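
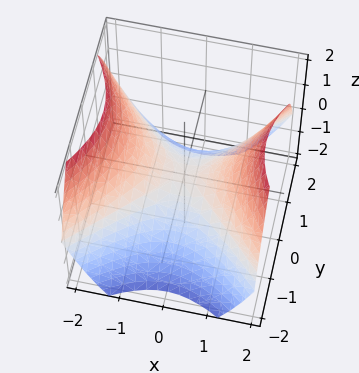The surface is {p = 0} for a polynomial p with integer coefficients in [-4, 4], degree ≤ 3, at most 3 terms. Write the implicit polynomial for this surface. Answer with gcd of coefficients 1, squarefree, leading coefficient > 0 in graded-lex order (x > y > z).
(a) deg p = 2. A hyperbolic paraboloid; a quadric.
(b) Symmetries: it's symmetric under x → −x, forcing even powers of x; it's symmetric under y → −y, forcing even powers of y.
(c) From the axis intercepts and sections: it crosses the y-axis at the gridline y = 0; it meets the z-axis at z = 0 (among the integer gridlines); it meets the x-axis at x = 0 (among the integer gridlines).
(d) Matching integer coefficients to the picture gives p.

2*x^2 - 2*y^2 - 3*z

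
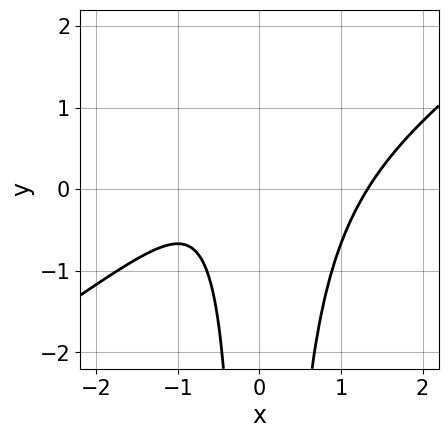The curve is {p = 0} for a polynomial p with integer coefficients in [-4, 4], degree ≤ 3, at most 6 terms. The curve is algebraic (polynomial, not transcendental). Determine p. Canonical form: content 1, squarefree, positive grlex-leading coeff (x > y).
(a) The degree is 3 — no degree-2 curve has this shape.
(b) From the axis intercepts and sections: the curve avoids every integer y-axis point in the box.
(c) The integer polynomial consistent with all of this is the stated p.

2*x^3 - 3*x^2*y - 2*x - 2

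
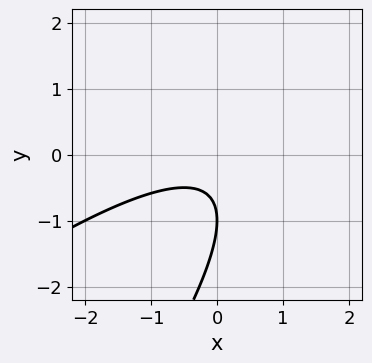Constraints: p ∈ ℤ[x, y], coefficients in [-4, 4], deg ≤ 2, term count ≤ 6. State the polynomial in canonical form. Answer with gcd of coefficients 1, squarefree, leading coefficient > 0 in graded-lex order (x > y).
x^2 - 2*x*y + y^2 + 2*y + 1

First, deg p = 2.
Then, observable constraints: no x-intercept at any integer in the box; one y-axis crossing is at y = -1.
Finally, solving for integer coefficients yields p as stated.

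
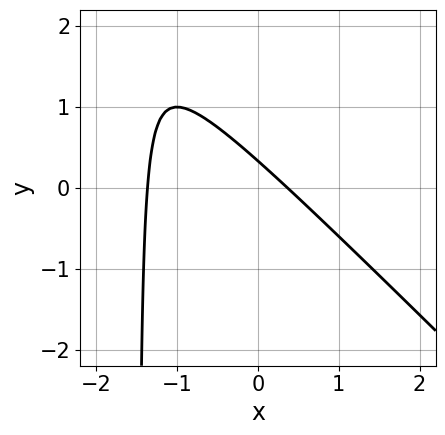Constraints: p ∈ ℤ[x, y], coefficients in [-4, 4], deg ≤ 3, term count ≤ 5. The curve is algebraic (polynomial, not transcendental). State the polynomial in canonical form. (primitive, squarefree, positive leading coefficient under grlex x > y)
2*x^2 + 2*x*y + 2*x + 3*y - 1

The degree is 2 — the shape is more complex than any degree-1 curve.
Matching integer coefficients to the picture gives p.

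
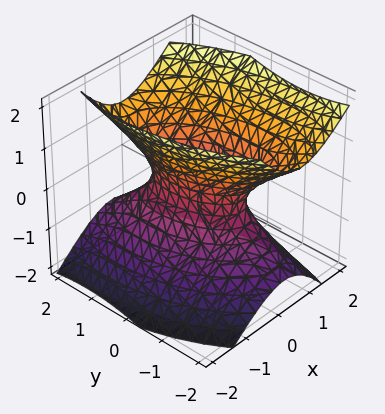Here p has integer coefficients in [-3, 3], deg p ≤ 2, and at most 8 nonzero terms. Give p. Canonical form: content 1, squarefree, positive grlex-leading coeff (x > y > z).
deg p = 2.
Reading off the gridlines: among the integer gridlines, it crosses the y-axis at y ∈ {-1, 1}; the surface avoids every integer z-axis point in the box.
Fitting integer coefficients to these (and the overall shape) gives p.

3*x^2 + x*y - x*z + y^2 - 2*z^2 - 1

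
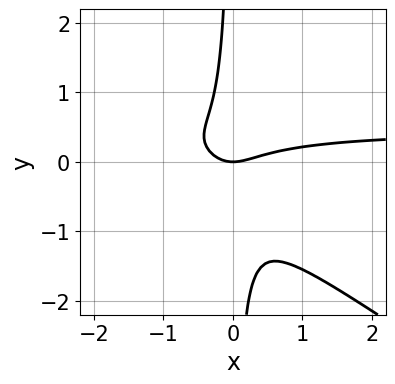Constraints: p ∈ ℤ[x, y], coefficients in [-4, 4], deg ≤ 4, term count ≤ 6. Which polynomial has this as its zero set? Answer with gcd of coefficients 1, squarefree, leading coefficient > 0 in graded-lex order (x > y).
2*x^2*y + 3*x*y^2 - x^2 + x*y + y

(a) The degree is 3 — no degree-2 curve has this shape.
(b) From the visible intercepts: it meets the y-axis at y = 0 (among the integer gridlines); one x-axis crossing is at x = 0.
(c) Fitting integer coefficients to these (and the overall shape) gives p.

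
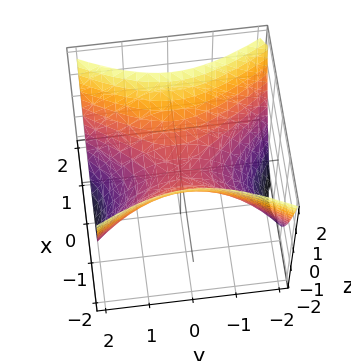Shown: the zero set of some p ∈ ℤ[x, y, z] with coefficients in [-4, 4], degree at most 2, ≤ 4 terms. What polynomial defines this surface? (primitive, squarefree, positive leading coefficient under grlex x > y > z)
1. The degree is 2 — a hyperbolic paraboloid; a quadric.
2. Symmetries: it's symmetric under y → −y, forcing even powers of y; the x ↦ −x reflection is a symmetry, so x appears only in even powers.
3. Observable constraints: it meets the y-axis at y = 0 (among the integer gridlines); it crosses the x-axis at the gridline x = 0; it crosses the z-axis at the gridline z = 0.
4. Together with the visible shape, these determine p as stated.

2*x^2 - y^2 - 2*z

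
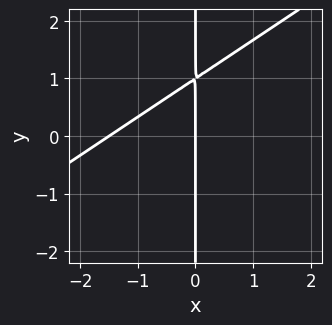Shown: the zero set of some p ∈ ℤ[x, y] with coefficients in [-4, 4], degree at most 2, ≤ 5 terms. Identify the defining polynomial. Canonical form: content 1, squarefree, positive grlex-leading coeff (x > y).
(a) Degree: no degree-1 curve has this shape, so deg p = 2.
(b) Against the integer gridlines: every point of the y-axis in the box is on the curve; it crosses the x-axis at the gridline x = 0.
(c) The integer polynomial consistent with all of this is the stated p.

2*x^2 - 3*x*y + 3*x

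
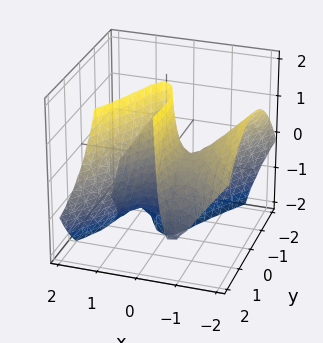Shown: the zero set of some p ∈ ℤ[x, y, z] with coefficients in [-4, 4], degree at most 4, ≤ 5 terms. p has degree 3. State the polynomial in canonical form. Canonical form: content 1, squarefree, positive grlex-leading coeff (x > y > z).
3*x^3 + 3*x^2*z - 2*x*y^2 + 2*x^2 - 2*y

The degree is 3 — no degree-2 surface has this shape.
Reading off the gridlines: it crosses the x-axis at the gridline x = 0; it meets the y-axis at y = 0 (among the integer gridlines); every point of the z-axis in the box is on the surface.
The integer polynomial consistent with all of this is the stated p.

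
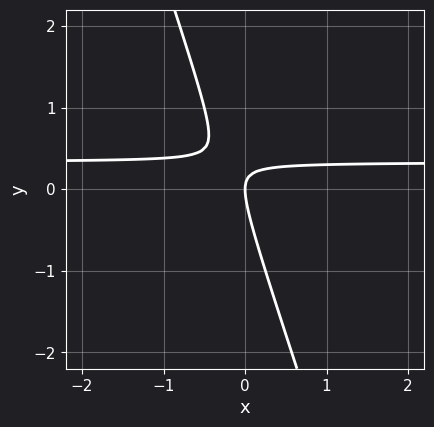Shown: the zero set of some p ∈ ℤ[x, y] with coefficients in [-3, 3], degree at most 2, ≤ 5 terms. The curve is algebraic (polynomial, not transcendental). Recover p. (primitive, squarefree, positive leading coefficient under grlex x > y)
Degree: no degree-1 curve has this shape, so deg p = 2.
From the visible intercepts: it meets the x-axis at x = 0 (among the integer gridlines); one y-axis crossing is at y = 0.
Matching integer coefficients to the picture gives p.

3*x*y + y^2 - x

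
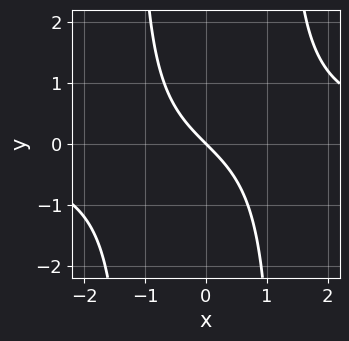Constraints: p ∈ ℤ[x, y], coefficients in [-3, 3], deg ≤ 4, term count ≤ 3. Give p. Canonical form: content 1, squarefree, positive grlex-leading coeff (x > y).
First, degree: no degree-2 curve has this shape, so deg p = 3.
Then, reading off the gridlines: it meets the x-axis at x = 0 (among the integer gridlines); it meets the y-axis at y = 0 (among the integer gridlines).
Finally, solving for integer coefficients yields p as stated.

2*x^2*y - 3*x - 3*y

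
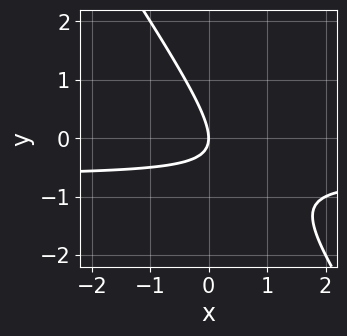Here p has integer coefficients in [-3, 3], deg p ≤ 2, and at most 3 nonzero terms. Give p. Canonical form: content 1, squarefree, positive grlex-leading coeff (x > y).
Degree: the shape is more complex than any degree-1 curve, so deg p = 2.
Reading off the gridlines: it meets the y-axis at y = 0 (among the integer gridlines); it crosses the x-axis at the gridline x = 0.
Putting this together gives p.

3*x*y + 2*y^2 + 2*x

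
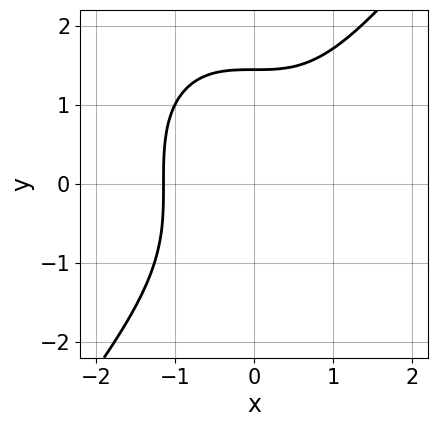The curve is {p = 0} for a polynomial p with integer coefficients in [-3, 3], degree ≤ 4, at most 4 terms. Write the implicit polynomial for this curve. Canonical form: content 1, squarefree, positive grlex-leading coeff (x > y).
The degree is 3 — no degree-2 curve has this shape.
Solving for integer coefficients yields p as stated.

2*x^3 - y^3 + 3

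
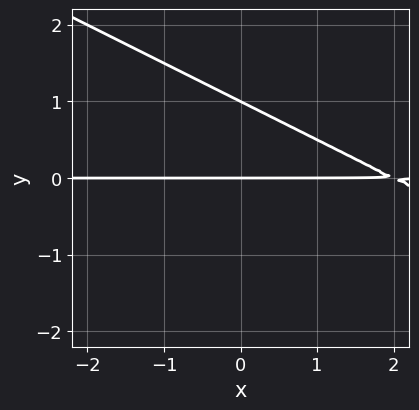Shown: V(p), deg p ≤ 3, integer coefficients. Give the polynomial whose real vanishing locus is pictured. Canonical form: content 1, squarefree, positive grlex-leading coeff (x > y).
x*y + 2*y^2 - 2*y

The degree is 2 — the shape is more complex than any degree-1 curve.
Checking where it meets the axes: the y-axis gridline crossings are at y ∈ {0, 1}; every point of the x-axis in the box is on the curve.
Matching integer coefficients to the picture gives p.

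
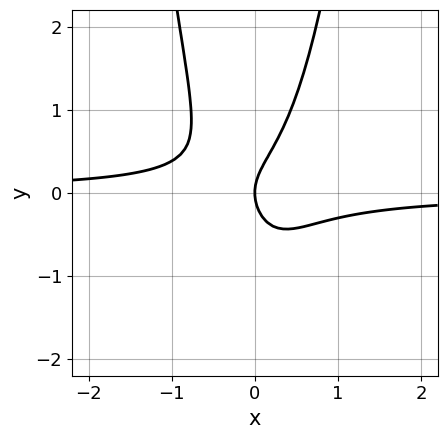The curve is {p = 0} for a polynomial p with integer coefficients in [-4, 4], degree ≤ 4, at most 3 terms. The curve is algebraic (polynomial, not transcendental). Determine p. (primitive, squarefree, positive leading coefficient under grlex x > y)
The degree is 3 — the shape is more complex than any degree-2 curve.
From the visible intercepts: it meets the y-axis at y = 0 (among the integer gridlines); it crosses the x-axis at the gridline x = 0.
Fitting integer coefficients to these (and the overall shape) gives p.

3*x^2*y - y^2 + x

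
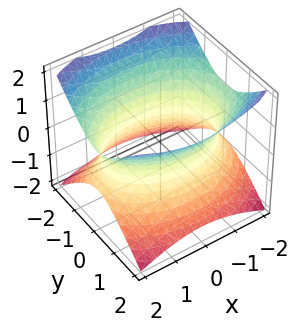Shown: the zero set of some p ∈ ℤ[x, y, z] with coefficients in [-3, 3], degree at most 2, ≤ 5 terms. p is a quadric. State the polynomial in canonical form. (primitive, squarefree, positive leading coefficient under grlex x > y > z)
x^2 + 2*y^2 - 2*z^2 - 3

(a) The degree is 2 — one connected sheet with a waist; a quadric.
(b) Symmetries: the x ↦ −x reflection is a symmetry, so x appears only in even powers; mirror symmetry y ↦ −y ⇒ only even powers of y; it's symmetric under z → −z, forcing even powers of z.
(c) Against the integer gridlines: the surface avoids every integer z-axis point in the box.
(d) The integer polynomial consistent with all of this is the stated p.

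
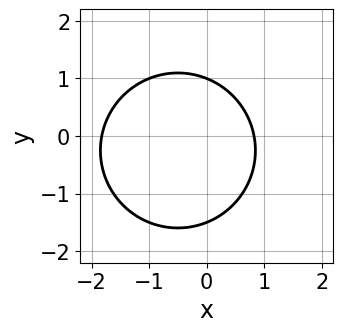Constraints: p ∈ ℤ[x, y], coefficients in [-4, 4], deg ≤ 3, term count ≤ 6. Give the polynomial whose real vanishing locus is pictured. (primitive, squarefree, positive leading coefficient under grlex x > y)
2*x^2 + 2*y^2 + 2*x + y - 3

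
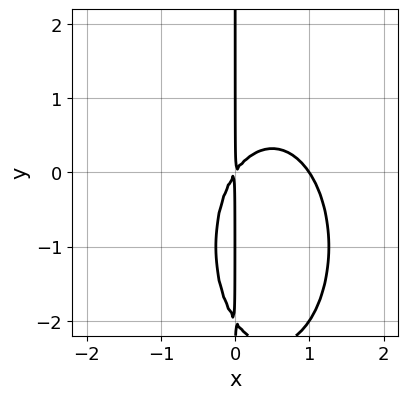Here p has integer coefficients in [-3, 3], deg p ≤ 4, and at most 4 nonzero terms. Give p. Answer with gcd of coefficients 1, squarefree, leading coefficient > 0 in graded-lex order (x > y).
3*x^3 + x*y^2 - 3*x^2 + 2*x*y

1. The degree is 3 — the shape is more complex than any degree-2 curve.
2. Observable constraints: it crosses the x-axis at the gridline x = 1; every point of the y-axis in the box is on the curve.
3. Matching integer coefficients to the picture gives p.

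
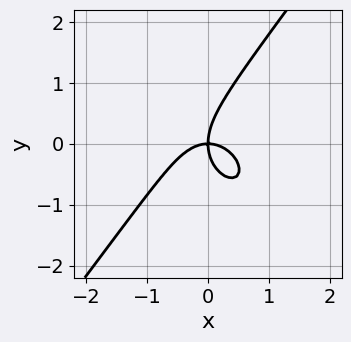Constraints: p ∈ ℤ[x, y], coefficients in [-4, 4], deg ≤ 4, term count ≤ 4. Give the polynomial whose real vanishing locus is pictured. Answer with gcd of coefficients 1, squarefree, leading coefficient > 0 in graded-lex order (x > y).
First, the degree is 3 — no degree-2 curve has this shape.
Next, against the integer gridlines: it crosses the x-axis at the gridline x = 0; it crosses the y-axis at the gridline y = 0.
Finally, assembling these constraints gives the stated polynomial.

3*x^3 + x*y^2 - 2*y^3 + 3*x*y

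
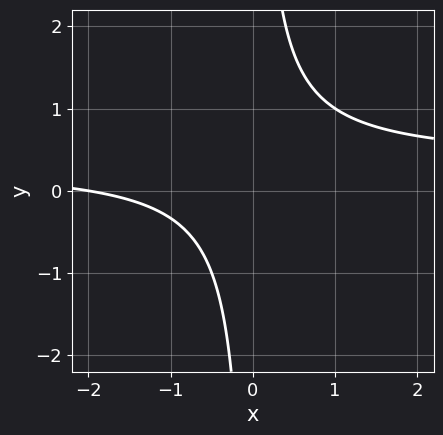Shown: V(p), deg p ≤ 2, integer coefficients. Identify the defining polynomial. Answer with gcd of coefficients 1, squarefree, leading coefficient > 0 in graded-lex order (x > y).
1. The degree is 2 — the shape is more complex than any degree-1 curve.
2. Observable constraints: the curve avoids every integer y-axis point in the box; it meets the x-axis at x = -2 (among the integer gridlines).
3. Together with the visible shape, these determine p as stated.

3*x*y - x - 2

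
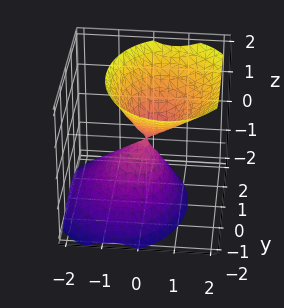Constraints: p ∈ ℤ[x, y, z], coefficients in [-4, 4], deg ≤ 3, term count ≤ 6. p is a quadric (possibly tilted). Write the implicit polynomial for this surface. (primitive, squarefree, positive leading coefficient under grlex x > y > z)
(a) There are 2 components. They look like related sheets of one shape, so recover p as a whole.
(b) deg p = 2. No degree-1 surface has this shape.
(c) Against the integer gridlines: it meets the x-axis at x = 0 (among the integer gridlines); it crosses the y-axis at the gridline y = 0.
(d) Matching integer coefficients to the picture gives p.

3*x^2 - 2*x*z + 2*y^2 - 2*z^2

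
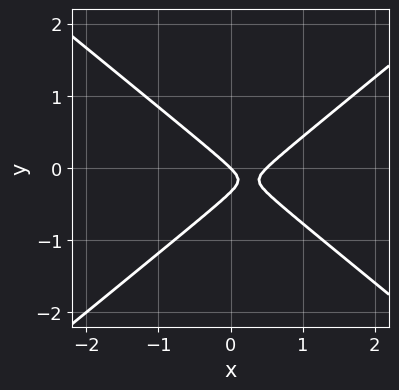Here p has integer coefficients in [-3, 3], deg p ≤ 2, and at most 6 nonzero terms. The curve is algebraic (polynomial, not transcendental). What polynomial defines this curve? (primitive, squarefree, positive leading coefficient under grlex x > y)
2*x^2 - 3*y^2 - x - y

First, deg p = 2.
Next, checking where it meets the axes: it meets the x-axis at x = 0 (among the integer gridlines); it crosses the y-axis at the gridline y = 0.
Finally, together with the visible shape, these determine p as stated.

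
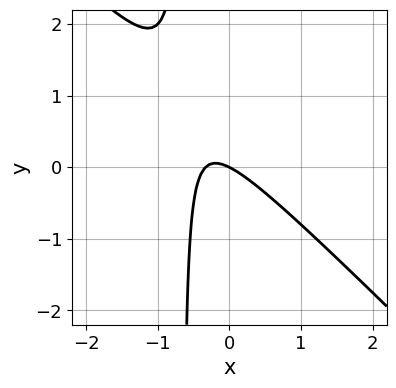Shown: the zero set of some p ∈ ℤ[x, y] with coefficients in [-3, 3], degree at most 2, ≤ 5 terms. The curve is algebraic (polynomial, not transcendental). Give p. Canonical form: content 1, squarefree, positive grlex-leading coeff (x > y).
3*x^2 + 3*x*y + x + 2*y

deg p = 2.
From the axis intercepts and sections: it meets the x-axis at x = 0 (among the integer gridlines); it crosses the y-axis at the gridline y = 0.
Solving for integer coefficients yields p as stated.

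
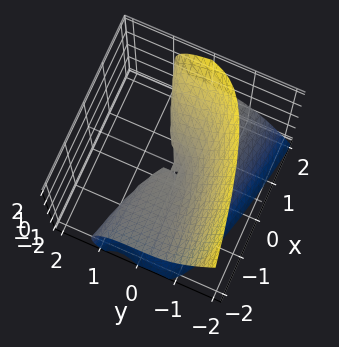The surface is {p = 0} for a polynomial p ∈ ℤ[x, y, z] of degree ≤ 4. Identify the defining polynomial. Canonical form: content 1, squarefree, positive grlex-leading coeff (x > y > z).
1. Degree: a generic line meets the surface in up to 3 points, so deg p = 3.
2. From the visible intercepts: it crosses the y-axis at the gridline y = 0; one z-axis crossing is at z = 0.
3. Assembling these constraints gives the stated polynomial. Check: (-1, 0, 0) on the x-axis lies on the surface, and p(-1, 0, 0) = 0. ✓

3*y^3 - 3*x*z + y*z + 3*z^2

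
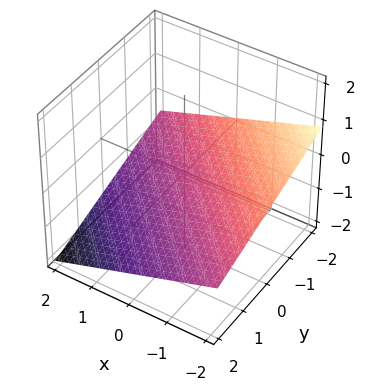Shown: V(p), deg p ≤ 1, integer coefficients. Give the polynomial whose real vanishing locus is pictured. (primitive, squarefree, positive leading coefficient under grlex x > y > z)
x + y + 3*z + 2

The degree is 1 — every cross-section is a straight line — this is a plane.
From the axis intercepts and sections: one x-axis crossing is at x = -2; one y-axis crossing is at y = -2.
Putting this together gives p.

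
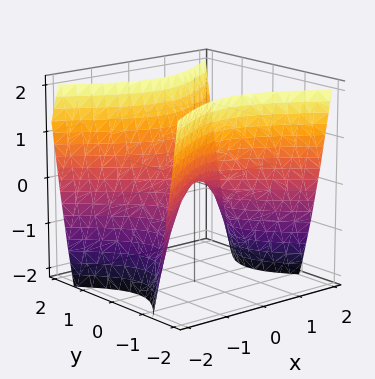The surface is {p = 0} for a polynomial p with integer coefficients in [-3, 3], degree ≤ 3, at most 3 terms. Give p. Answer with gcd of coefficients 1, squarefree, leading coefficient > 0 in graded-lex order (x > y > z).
1. Degree: a hyperbolic paraboloid; a quadric, so deg p = 2.
2. Symmetries: it's symmetric under x → −x, forcing even powers of x; mirror symmetry y ↦ −y ⇒ only even powers of y.
3. From the visible intercepts: it meets the x-axis at x = 0 (among the integer gridlines); one z-axis crossing is at z = 0; one y-axis crossing is at y = 0.
4. Together with the visible shape, these determine p as stated.

2*x^2 - 3*y^2 + 2*z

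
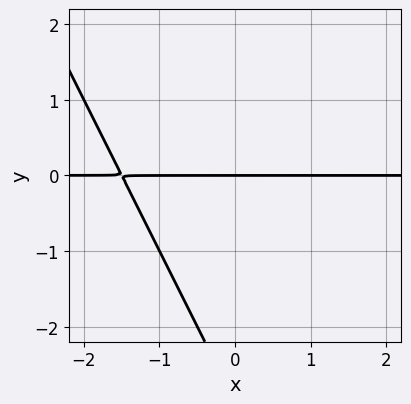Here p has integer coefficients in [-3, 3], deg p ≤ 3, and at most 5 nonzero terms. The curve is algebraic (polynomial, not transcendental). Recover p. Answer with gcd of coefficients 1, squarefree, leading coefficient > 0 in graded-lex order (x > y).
First, the degree is 2 — the shape is more complex than any degree-1 curve.
Then, reading off the gridlines: it meets the y-axis at y = 0 (among the integer gridlines); every point of the x-axis in the box is on the curve.
Finally, matching integer coefficients to the picture gives p.

2*x*y + y^2 + 3*y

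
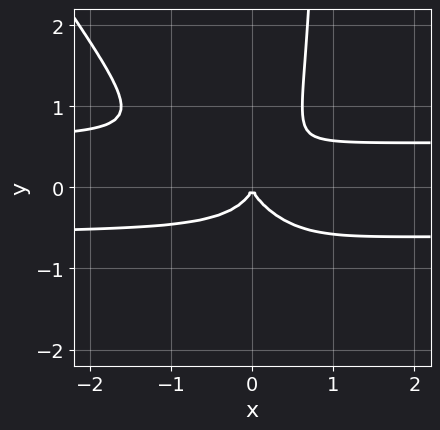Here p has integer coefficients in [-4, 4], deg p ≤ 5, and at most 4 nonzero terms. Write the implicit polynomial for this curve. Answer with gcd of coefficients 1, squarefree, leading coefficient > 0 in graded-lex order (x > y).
3*x^2*y^2 + 2*x*y^3 - 2*y^3 - x^2

(a) Degree: no degree-3 curve has this shape, so deg p = 4.
(b) Against the integer gridlines: one y-axis crossing is at y = 0; it crosses the x-axis at the gridline x = 0.
(c) Fitting integer coefficients to these (and the overall shape) gives p.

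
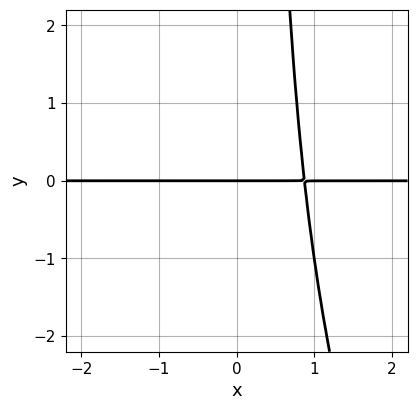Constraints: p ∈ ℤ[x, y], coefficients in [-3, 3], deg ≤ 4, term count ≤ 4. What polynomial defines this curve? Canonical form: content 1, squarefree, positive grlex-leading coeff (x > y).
3*x^3*y + x^2*y^2 - 2*y

(a) deg p = 4.
(b) Checking where it meets the axes: every point of the x-axis in the box is on the curve; it meets the y-axis at y = 0 (among the integer gridlines).
(c) These observations pin down the coefficients.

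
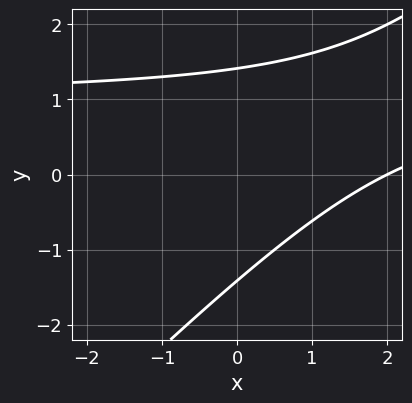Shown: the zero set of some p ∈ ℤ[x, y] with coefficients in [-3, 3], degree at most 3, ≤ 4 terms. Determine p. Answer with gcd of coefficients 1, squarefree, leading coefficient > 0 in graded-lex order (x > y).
x*y - y^2 - x + 2

(a) deg p = 2.
(b) Checking where it meets the axes: it crosses the x-axis at the gridline x = 2.
(c) The integer polynomial consistent with all of this is the stated p.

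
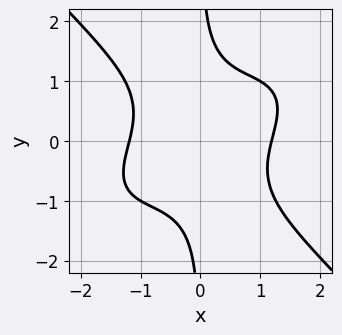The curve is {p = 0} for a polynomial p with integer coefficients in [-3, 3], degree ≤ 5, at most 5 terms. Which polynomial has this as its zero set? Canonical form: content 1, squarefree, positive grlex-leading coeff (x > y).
x^4 - x^3*y + 2*x*y^3 - 2

The degree is 4 — no degree-3 curve has this shape.
From the visible intercepts: no y-intercept at any integer in the box.
Together with the visible shape, these determine p as stated.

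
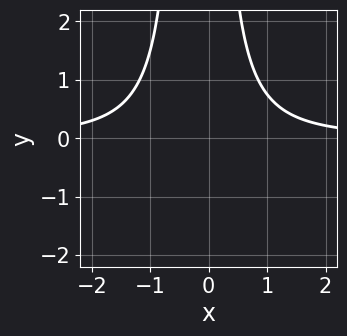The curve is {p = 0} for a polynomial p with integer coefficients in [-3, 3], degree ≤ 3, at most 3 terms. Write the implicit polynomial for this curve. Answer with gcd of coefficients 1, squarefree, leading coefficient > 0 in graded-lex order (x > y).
(a) The degree is 3 — a generic line meets the curve in up to 3 points.
(b) From the visible intercepts: the curve avoids every integer x-axis point in the box; it misses every integer gridline on the y-axis.
(c) The integer polynomial consistent with all of this is the stated p.

3*x^2*y + x*y - 3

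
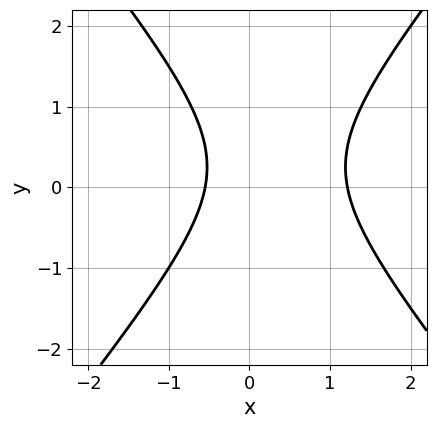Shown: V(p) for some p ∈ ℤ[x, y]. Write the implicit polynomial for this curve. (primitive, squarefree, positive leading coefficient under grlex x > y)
3*x^2 - 2*y^2 - 2*x + y - 2

(a) Degree: a generic line meets the curve in up to 2 points, so deg p = 2.
(b) From the axis intercepts and sections: the curve avoids every integer y-axis point in the box.
(c) Together with the visible shape, these determine p as stated.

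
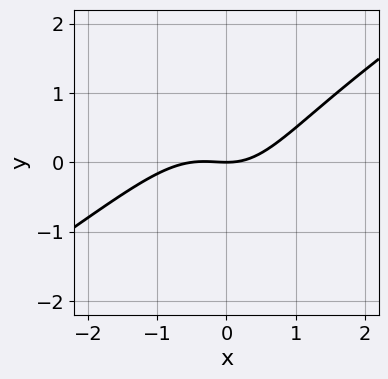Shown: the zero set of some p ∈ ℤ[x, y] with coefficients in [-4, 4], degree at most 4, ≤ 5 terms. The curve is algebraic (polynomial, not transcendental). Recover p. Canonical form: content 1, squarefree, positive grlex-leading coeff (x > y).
2*x^3 - 3*x^2*y + x^2 - 3*y

(a) Degree: no degree-2 curve has this shape, so deg p = 3.
(b) Reading off the gridlines: it crosses the x-axis at the gridline x = 0; it crosses the y-axis at the gridline y = 0.
(c) Putting this together gives p.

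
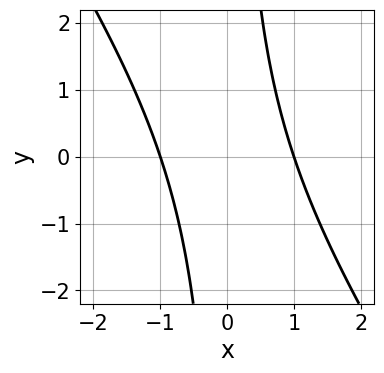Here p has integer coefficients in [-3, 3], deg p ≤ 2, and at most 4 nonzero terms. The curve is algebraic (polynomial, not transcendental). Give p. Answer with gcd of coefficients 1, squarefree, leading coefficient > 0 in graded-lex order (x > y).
The degree is 2 — the shape is more complex than any degree-1 curve.
Reading off the gridlines: no y-intercept at any integer in the box; among the integer gridlines, it crosses the x-axis at x ∈ {-1, 1}.
Solving for integer coefficients yields p as stated.

3*x^2 + 2*x*y - 3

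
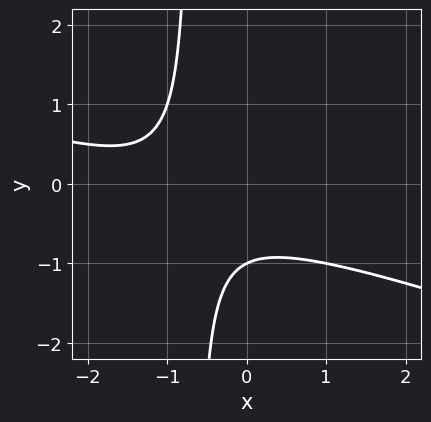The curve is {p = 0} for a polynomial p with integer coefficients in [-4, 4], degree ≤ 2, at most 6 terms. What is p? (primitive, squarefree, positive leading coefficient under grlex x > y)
x^2 + 3*x*y + 2*x + 2*y + 2

(a) The degree is 2 — no degree-1 curve has this shape.
(b) From the axis intercepts and sections: one y-axis crossing is at y = -1; no x-intercept at any integer in the box.
(c) These observations pin down the coefficients.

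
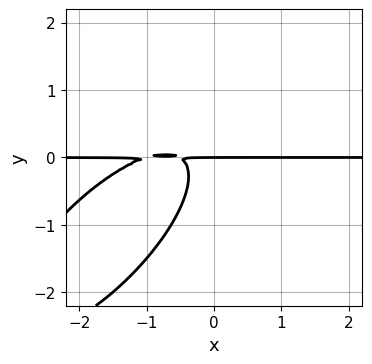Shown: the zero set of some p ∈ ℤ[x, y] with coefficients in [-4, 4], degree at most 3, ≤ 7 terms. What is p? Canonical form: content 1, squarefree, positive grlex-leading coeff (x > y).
2*x^2*y - 3*x*y^2 + 2*y^3 + 3*x*y + y

First, the degree is 3 — no degree-2 curve has this shape.
Next, reading off the gridlines: it crosses the y-axis at the gridline y = 0; every point of the x-axis in the box is on the curve.
Finally, fitting integer coefficients to these (and the overall shape) gives p.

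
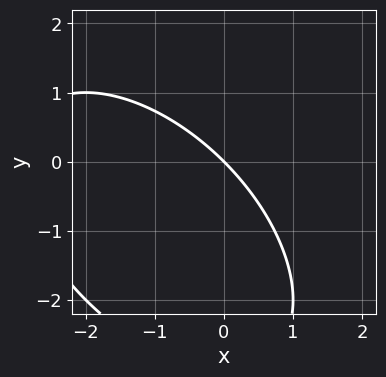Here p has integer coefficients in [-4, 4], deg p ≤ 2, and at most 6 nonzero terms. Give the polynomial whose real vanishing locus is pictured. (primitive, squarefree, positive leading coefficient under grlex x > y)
x^2 + x*y + y^2 + 3*x + 3*y

1. The degree is 2 — no degree-1 curve has this shape.
2. Reading off the gridlines: one x-axis crossing is at x = 0; it meets the y-axis at y = 0 (among the integer gridlines).
3. Fitting integer coefficients to these (and the overall shape) gives p.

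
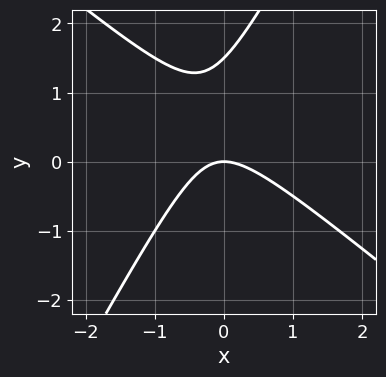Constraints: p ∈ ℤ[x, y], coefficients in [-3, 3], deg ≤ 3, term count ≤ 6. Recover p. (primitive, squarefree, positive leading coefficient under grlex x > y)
3*x^2 + 2*x*y - 2*y^2 + 3*y

(a) The degree is 2 — a generic line meets the curve in up to 2 points.
(b) Against the integer gridlines: one y-axis crossing is at y = 0; it crosses the x-axis at the gridline x = 0.
(c) Putting this together gives p.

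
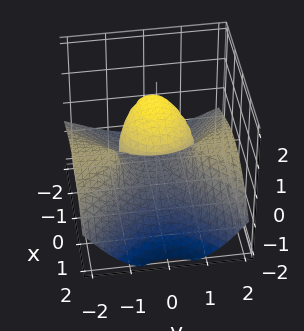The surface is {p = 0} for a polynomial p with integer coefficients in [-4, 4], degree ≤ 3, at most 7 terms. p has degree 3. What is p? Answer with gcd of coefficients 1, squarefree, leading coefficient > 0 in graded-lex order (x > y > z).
1. I count 2 distinct pieces.
2. Degree: no degree-2 surface has this shape, so deg p = 3.
3. Observable constraints: every point of the y-axis in the box is on the surface; among the integer gridlines, it crosses the z-axis at z ∈ {-1, 0, 1}.
4. Putting this together gives p.

2*x*z^2 + 3*y^2*z + 3*z^3 + 2*x^2 - 3*z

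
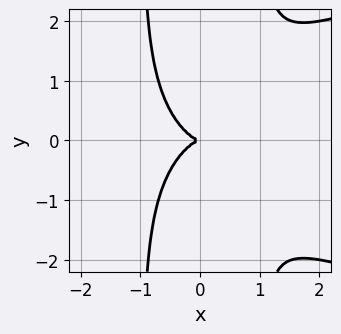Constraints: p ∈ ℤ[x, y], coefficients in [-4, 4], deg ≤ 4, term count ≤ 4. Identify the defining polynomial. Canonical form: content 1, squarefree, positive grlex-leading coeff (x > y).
Degree: no degree-3 curve has this shape, so deg p = 4.
Symmetries: mirror symmetry y ↦ −y ⇒ only even powers of y.
From the visible intercepts: one x-axis crossing is at x = 0; it crosses the y-axis at the gridline y = 0.
Fitting integer coefficients to these (and the overall shape) gives p.

2*x^2*y^2 - 3*x^3 - 2*y^2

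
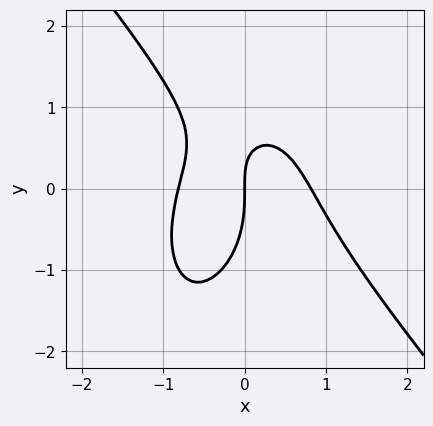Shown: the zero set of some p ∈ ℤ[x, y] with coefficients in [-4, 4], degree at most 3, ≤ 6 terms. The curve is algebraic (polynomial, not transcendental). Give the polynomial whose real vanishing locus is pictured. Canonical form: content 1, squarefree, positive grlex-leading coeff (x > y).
3*x^3 + x^2*y + y^3 + 2*x*y - 2*x

Degree: the shape is more complex than any degree-2 curve, so deg p = 3.
Observable constraints: one x-axis crossing is at x = 0; it crosses the y-axis at the gridline y = 0.
Together with the visible shape, these determine p as stated.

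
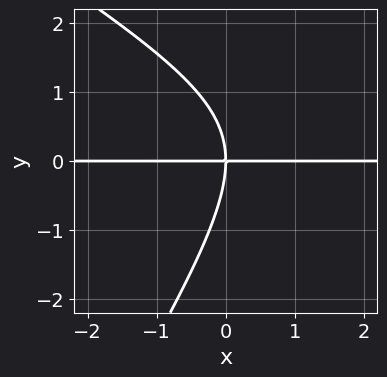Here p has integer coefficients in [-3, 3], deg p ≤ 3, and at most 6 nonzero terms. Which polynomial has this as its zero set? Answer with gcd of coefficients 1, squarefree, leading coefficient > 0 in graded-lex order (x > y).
First, degree: the shape is more complex than any degree-2 curve, so deg p = 3.
Next, observable constraints: every point of the x-axis in the box is on the curve; one y-axis crossing is at y = 0.
Finally, assembling these constraints gives the stated polynomial.

x^2*y + x*y^2 - y^3 - 3*x*y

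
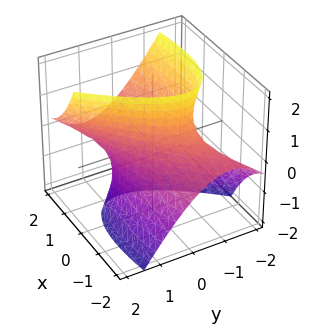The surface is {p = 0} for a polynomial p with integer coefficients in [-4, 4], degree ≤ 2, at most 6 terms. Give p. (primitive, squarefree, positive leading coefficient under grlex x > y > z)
x^2 - 3*x*y - 3*x*z + 3*y^2 - z^2 - 2

First, the degree is 2 — no degree-1 surface has this shape.
Next, from the axis intercepts and sections: no z-intercept at any integer in the box.
Finally, matching integer coefficients to the picture gives p.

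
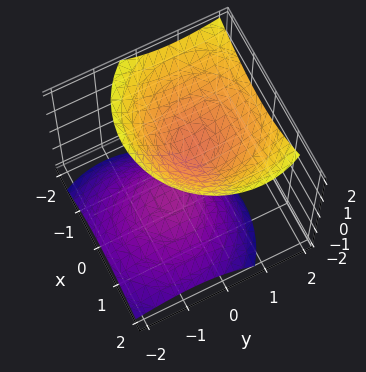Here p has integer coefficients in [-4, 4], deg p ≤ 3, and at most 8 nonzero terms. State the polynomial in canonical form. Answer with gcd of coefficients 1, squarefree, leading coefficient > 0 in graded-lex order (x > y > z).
2*x^2 + x*z + 2*y^2 - 2*y*z - 2*z^2 + 1

I count 2 distinct pieces. Treating them together as one polynomial.
Degree: no degree-1 surface has this shape, so deg p = 2.
From the visible intercepts: it misses every integer gridline on the y-axis; no x-intercept at any integer in the box.
These observations pin down the coefficients.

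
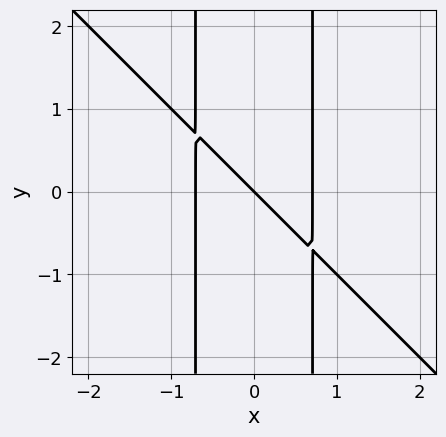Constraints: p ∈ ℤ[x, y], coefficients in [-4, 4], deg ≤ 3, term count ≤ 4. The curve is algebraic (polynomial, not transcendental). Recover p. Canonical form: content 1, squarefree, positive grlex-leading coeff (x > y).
2*x^3 + 2*x^2*y - x - y

(a) The degree is 3 — no degree-2 curve has this shape.
(b) Against the integer gridlines: it meets the y-axis at y = 0 (among the integer gridlines); it meets the x-axis at x = 0 (among the integer gridlines).
(c) Matching integer coefficients to the picture gives p.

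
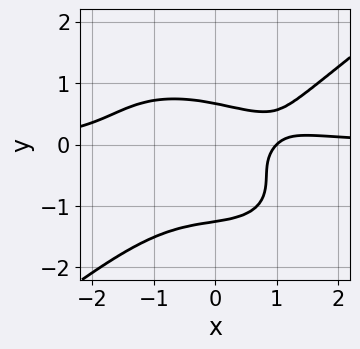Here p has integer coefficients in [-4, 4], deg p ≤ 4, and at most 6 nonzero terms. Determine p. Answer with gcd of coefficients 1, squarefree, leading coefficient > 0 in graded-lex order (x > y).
x^3*y - 2*y^4 - 2*y^3 - x + 1

First, deg p = 4.
Then, from the axis intercepts and sections: it crosses the x-axis at the gridline x = 1.
Finally, matching integer coefficients to the picture gives p.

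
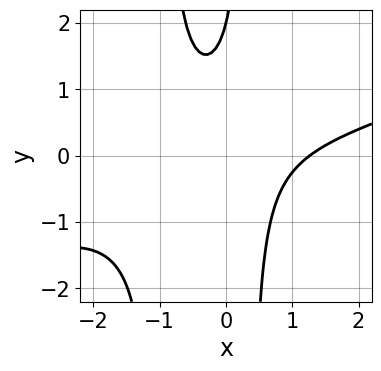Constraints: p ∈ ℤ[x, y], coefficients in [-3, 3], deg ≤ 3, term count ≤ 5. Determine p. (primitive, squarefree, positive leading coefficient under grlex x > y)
First, deg p = 3.
Next, checking where it meets the axes: it crosses the y-axis at the gridline y = 2.
Finally, assembling these constraints gives the stated polynomial.

x^3 - 3*x^2*y - 2*x*y + y - 2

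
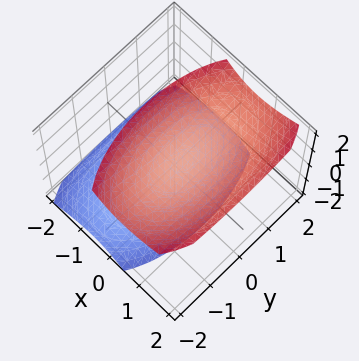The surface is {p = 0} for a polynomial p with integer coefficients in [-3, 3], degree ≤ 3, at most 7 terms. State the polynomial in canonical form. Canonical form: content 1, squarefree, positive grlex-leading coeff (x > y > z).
3*x^2 - 2*x*z + y^2 - 2*z^2 + 2

(a) I count 2 distinct pieces. Treating them together as one polynomial.
(b) deg p = 2. No degree-1 surface has this shape.
(c) Observable constraints: among the integer gridlines, it crosses the z-axis at z ∈ {-1, 1}; no y-intercept at any integer in the box; the surface avoids every integer x-axis point in the box.
(d) Together with the visible shape, these determine p as stated.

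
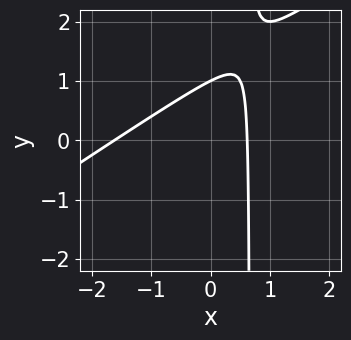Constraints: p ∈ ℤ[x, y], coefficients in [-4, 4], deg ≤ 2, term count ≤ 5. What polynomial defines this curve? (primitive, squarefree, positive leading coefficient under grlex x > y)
First, degree: no degree-1 curve has this shape, so deg p = 2.
Next, against the integer gridlines: it meets the y-axis at y = 1 (among the integer gridlines).
Finally, the integer polynomial consistent with all of this is the stated p.

2*x^2 - 3*x*y + 2*x + 2*y - 2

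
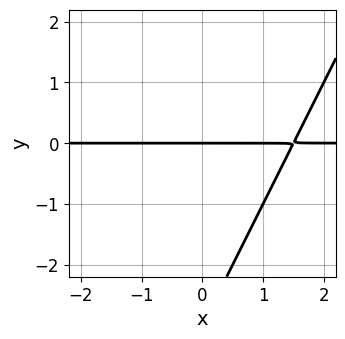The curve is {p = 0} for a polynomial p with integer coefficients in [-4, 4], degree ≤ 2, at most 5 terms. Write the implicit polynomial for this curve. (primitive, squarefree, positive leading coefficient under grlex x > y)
1. The degree is 2 — the shape is more complex than any degree-1 curve.
2. Checking where it meets the axes: every point of the x-axis in the box is on the curve; it meets the y-axis at y = 0 (among the integer gridlines).
3. Solving for integer coefficients yields p as stated.

2*x*y - y^2 - 3*y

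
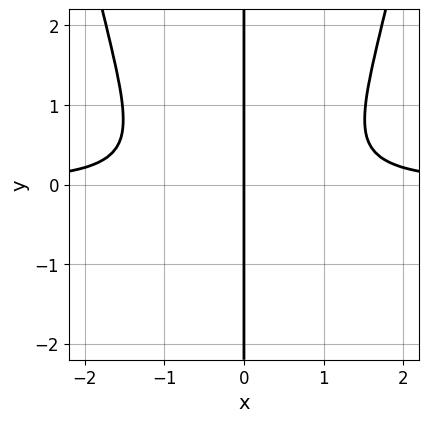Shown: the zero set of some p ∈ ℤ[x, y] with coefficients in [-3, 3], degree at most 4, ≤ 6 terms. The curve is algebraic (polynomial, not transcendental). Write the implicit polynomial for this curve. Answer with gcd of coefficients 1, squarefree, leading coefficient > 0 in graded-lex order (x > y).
3*x^3*y - 3*x*y^2 - 2*x*y - 2*x

First, the degree is 4 — the shape is more complex than any degree-3 curve.
Next, against the integer gridlines: one x-axis crossing is at x = 0; the visible y-axis segment lies entirely on the curve.
Finally, assembling these constraints gives the stated polynomial.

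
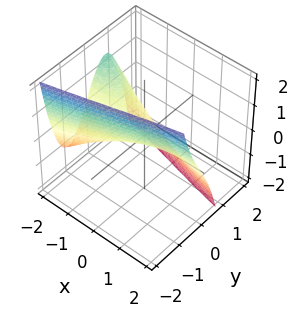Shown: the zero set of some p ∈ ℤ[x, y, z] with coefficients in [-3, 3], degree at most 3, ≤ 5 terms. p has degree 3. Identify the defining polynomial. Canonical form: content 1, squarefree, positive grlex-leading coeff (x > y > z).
y^3 + x*y + z

Degree: no degree-2 surface has this shape, so deg p = 3.
From the axis intercepts and sections: one y-axis crossing is at y = 0; the visible x-axis segment lies entirely on the surface; one z-axis crossing is at z = 0.
Solving for integer coefficients yields p as stated.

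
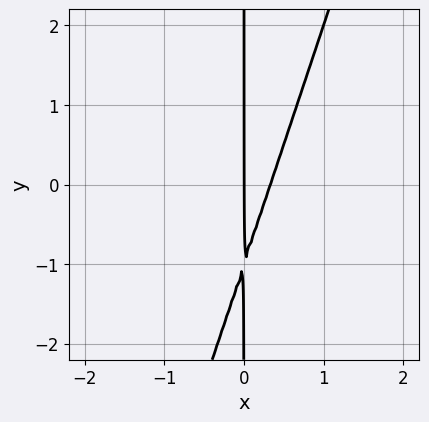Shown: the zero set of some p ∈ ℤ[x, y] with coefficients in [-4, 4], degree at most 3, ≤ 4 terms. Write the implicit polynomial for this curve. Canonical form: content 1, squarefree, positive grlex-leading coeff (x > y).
3*x^2 - x*y - x

First, deg p = 2. No degree-1 curve has this shape.
Then, checking where it meets the axes: every point of the y-axis in the box is on the curve; it crosses the x-axis at the gridline x = 0.
Finally, the integer polynomial consistent with all of this is the stated p.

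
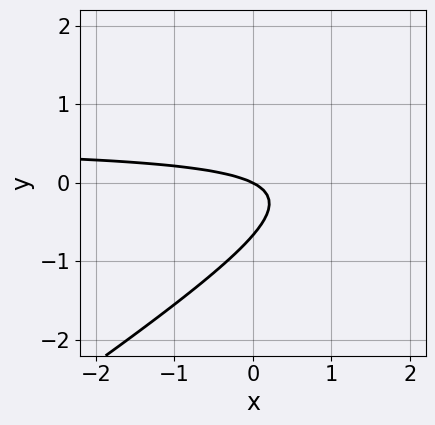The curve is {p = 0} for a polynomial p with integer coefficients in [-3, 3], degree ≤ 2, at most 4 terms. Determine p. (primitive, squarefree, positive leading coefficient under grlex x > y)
Degree: the shape is more complex than any degree-1 curve, so deg p = 2.
Observable constraints: it meets the x-axis at x = 0 (among the integer gridlines); it crosses the y-axis at the gridline y = 0.
Together with the visible shape, these determine p as stated.

2*x*y - 3*y^2 - x - 2*y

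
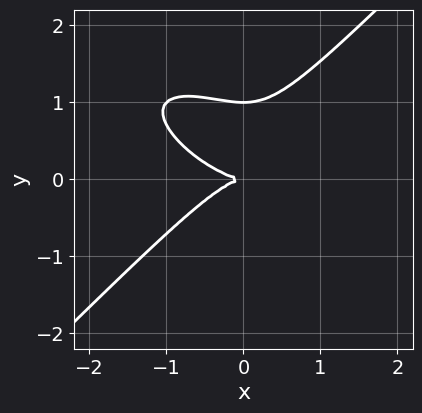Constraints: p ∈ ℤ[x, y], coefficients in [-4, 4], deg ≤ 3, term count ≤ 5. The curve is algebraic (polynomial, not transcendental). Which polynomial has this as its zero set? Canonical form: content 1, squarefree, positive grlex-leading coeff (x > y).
x^3 + x^2*y - 2*y^3 + 2*y^2

1. The degree is 3 — no degree-2 curve has this shape.
2. Reading off the gridlines: it meets the x-axis at x = 0 (among the integer gridlines); the y-axis gridline crossings are at y ∈ {0, 1}.
3. The integer polynomial consistent with all of this is the stated p.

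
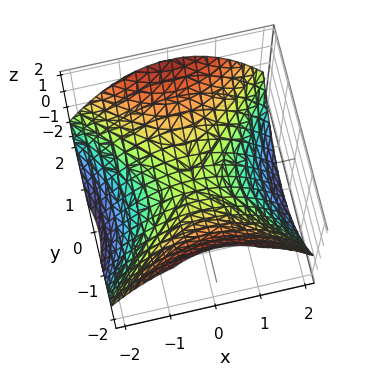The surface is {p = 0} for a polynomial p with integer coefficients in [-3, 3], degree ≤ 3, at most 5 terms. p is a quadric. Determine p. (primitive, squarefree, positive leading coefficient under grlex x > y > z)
x^2 - y^2 + 2*z

Degree: a saddle surface; a quadric, so deg p = 2.
Symmetries: the y ↦ −y reflection is a symmetry, so y appears only in even powers; it's symmetric under x → −x, forcing even powers of x.
Observable constraints: it crosses the z-axis at the gridline z = 0; it crosses the x-axis at the gridline x = 0; it meets the y-axis at y = 0 (among the integer gridlines).
Solving for integer coefficients yields p as stated.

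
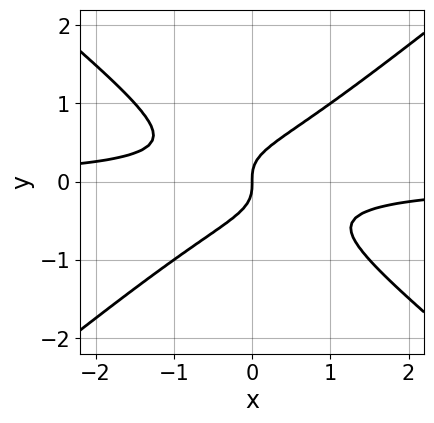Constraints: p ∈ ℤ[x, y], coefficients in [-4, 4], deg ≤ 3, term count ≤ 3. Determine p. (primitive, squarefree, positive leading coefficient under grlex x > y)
2*x^2*y - 3*y^3 + x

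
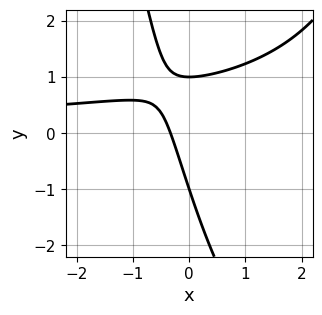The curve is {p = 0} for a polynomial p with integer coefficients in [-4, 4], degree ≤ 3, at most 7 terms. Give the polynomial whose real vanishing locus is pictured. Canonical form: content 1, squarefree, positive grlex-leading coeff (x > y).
1. The degree is 3 — the shape is more complex than any degree-2 curve.
2. Reading off the gridlines: among the integer gridlines, it crosses the y-axis at y ∈ {-1, 1}.
3. These observations pin down the coefficients.

x^2*y - 3*x*y - y^2 + 3*x + 1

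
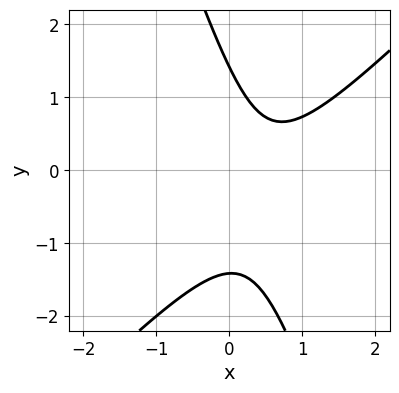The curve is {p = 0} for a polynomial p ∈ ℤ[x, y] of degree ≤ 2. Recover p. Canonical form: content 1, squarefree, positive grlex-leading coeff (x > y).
(a) Degree: a generic line meets the curve in up to 2 points, so deg p = 2.
(b) From the axis intercepts and sections: the curve avoids every integer x-axis point in the box.
(c) These observations pin down the coefficients.

3*x^2 - 2*x*y - y^2 - 3*x + 2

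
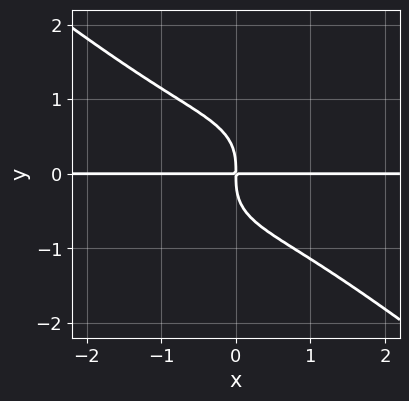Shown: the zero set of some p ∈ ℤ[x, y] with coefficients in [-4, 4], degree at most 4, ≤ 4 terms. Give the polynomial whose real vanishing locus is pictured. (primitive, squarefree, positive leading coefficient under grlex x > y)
x^3*y + 2*y^4 + 2*x*y

(a) deg p = 4. The shape is more complex than any degree-3 curve.
(b) From the axis intercepts and sections: the visible x-axis segment lies entirely on the curve.
(c) Solving for integer coefficients yields p as stated.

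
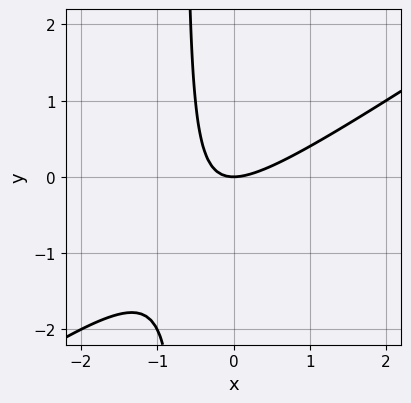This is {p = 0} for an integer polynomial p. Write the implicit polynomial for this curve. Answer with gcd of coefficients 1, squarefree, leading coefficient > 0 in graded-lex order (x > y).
2*x^2 - 3*x*y - 2*y

First, the degree is 2 — the shape is more complex than any degree-1 curve.
Next, observable constraints: it meets the y-axis at y = 0 (among the integer gridlines); one x-axis crossing is at x = 0.
Finally, assembling these constraints gives the stated polynomial.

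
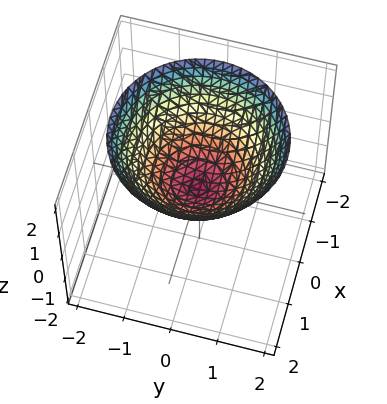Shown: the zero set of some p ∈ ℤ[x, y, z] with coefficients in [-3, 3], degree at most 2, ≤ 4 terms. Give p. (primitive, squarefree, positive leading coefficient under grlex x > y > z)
2*x^2 + 2*y^2 - 3*z

First, deg p = 2.
Then, symmetries: the surface is invariant under rotation about z: p = q(x² + y², z).
Next, from the visible intercepts: it meets the y-axis at y = 0 (among the integer gridlines); it crosses the z-axis at the gridline z = 0; a circular section at z = 1 has radius between 1 and 2.
Finally, the integer polynomial consistent with all of this is the stated p.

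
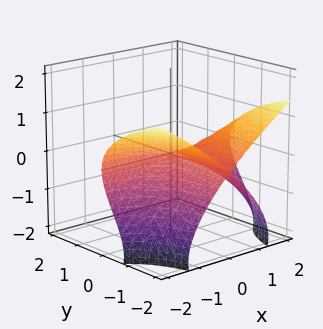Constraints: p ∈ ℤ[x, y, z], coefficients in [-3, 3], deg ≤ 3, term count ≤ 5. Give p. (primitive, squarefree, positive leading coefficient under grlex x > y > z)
x^2*y + z^3 + 3*z^2

First, there are 2 components. They look like related sheets of one shape, so recover p as a whole.
Then, degree: the shape is more complex than any degree-2 surface, so deg p = 3.
Next, reading off the gridlines: every point of the y-axis in the box is on the surface; every point of the x-axis in the box is on the surface.
Finally, putting this together gives p.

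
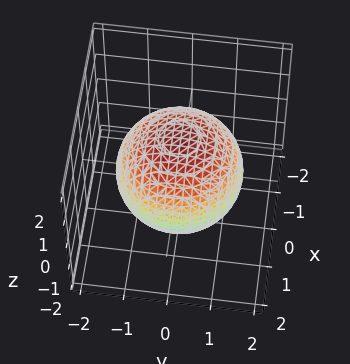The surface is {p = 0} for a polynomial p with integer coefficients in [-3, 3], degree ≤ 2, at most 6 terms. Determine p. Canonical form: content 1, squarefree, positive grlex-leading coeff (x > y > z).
(a) deg p = 2.
(b) Symmetry: the surface is invariant under rotation about z: p = q(x² + y², z); it's symmetric under z → −z, forcing even powers of z.
(c) Checking where it meets the axes: a circular section at z = 1 has radius exactly 1.
(d) Assembling these constraints gives the stated polynomial.

x^2 + y^2 + z^2 - 2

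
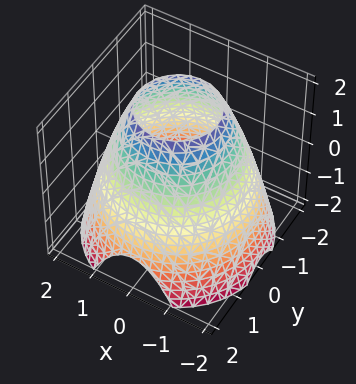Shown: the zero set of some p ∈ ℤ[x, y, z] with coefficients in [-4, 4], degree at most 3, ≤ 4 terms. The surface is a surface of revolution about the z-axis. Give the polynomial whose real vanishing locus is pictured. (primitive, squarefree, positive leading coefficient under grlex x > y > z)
x^2 + y^2 + z - 3

First, degree: no degree-1 surface has this shape, so deg p = 2.
Then, symmetries: rotational symmetry about the z-axis ⇒ p depends on x, y only through x² + y².
Next, checking where it meets the axes: no z-intercept at any integer in the box; a circular section at z = 1 has radius between 1 and 2.
Finally, solving for integer coefficients yields p as stated.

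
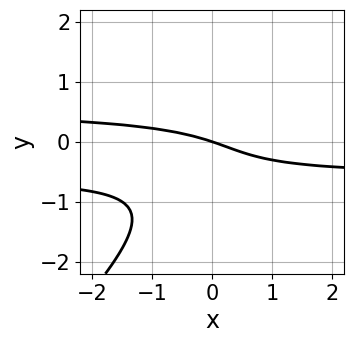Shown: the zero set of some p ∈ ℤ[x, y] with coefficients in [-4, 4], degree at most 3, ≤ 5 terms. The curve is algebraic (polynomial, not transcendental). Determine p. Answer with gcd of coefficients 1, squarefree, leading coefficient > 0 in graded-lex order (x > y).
3*x*y^2 - 3*y^3 - 3*y^2 - x - 3*y

Degree: the shape is more complex than any degree-2 curve, so deg p = 3.
From the visible intercepts: one x-axis crossing is at x = 0; it crosses the y-axis at the gridline y = 0.
Together with the visible shape, these determine p as stated.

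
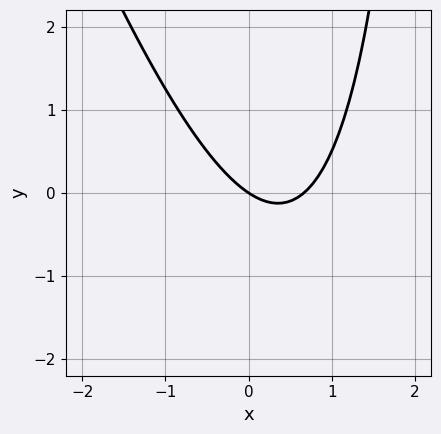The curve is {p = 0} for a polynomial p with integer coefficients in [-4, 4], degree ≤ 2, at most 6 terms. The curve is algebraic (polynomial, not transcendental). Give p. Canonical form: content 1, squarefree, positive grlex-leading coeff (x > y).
3*x^2 + x*y - 2*x - 3*y

First, the degree is 2 — a generic line meets the curve in up to 2 points.
Then, reading off the gridlines: one x-axis crossing is at x = 0; it crosses the y-axis at the gridline y = 0.
Finally, matching integer coefficients to the picture gives p.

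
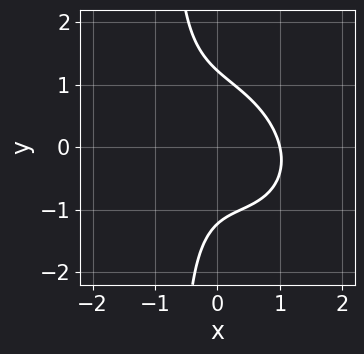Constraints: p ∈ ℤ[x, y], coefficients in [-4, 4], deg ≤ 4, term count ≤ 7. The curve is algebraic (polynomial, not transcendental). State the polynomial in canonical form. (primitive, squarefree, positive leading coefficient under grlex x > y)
3*x^3 + 2*x^2*y + 3*x*y^2 + 2*y^2 - 3

(a) deg p = 3. No degree-2 curve has this shape.
(b) From the axis intercepts and sections: it meets the x-axis at x = 1 (among the integer gridlines).
(c) Assembling these constraints gives the stated polynomial.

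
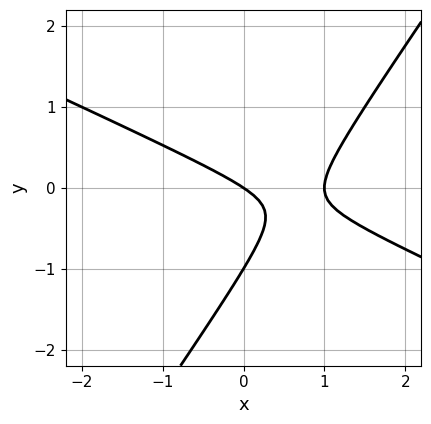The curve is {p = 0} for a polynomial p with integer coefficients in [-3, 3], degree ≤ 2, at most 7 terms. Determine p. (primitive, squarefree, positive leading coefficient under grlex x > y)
1. deg p = 2. No degree-1 curve has this shape.
2. Checking where it meets the axes: among the integer gridlines, it crosses the x-axis at x ∈ {0, 1}; among the integer gridlines, it crosses the y-axis at y ∈ {-1, 0}.
3. Solving for integer coefficients yields p as stated.

2*x^2 + 3*x*y - 3*y^2 - 2*x - 3*y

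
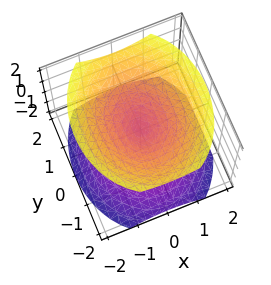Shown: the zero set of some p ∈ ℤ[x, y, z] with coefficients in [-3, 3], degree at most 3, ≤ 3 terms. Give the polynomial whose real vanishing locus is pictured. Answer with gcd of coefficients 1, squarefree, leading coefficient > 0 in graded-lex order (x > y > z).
3*x^2 + 2*y^2 - 3*z^2

First, there are 2 components.
Then, the degree is 2 — a double cone through the origin; a quadric.
Next, symmetries: it's symmetric under z → −z, forcing even powers of z; the y ↦ −y reflection is a symmetry, so y appears only in even powers; it's symmetric under x → −x, forcing even powers of x.
Then, observable constraints: it meets the y-axis at y = 0 (among the integer gridlines); it meets the x-axis at x = 0 (among the integer gridlines); it meets the z-axis at z = 0 (among the integer gridlines).
Finally, the integer polynomial consistent with all of this is the stated p.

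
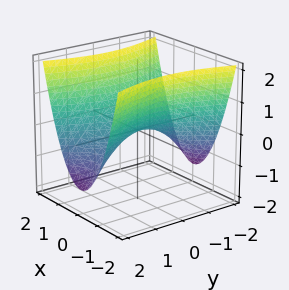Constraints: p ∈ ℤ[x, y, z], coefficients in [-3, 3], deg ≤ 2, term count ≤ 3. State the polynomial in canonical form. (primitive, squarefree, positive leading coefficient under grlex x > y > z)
1. deg p = 2. A saddle surface; a quadric.
2. Symmetries: the x ↦ −x reflection is a symmetry, so x appears only in even powers; mirror symmetry y ↦ −y ⇒ only even powers of y.
3. Observable constraints: one x-axis crossing is at x = 0; it meets the z-axis at z = 0 (among the integer gridlines).
4. These observations pin down the coefficients.

3*x^2 - y^2 - 3*z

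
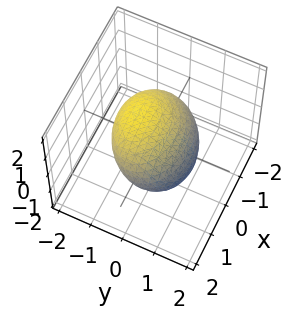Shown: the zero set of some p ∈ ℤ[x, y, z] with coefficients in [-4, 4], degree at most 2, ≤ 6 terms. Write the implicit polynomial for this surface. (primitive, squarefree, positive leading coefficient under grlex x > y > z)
deg p = 2. A generic line meets the surface in up to 2 points.
From the axis intercepts and sections: among the integer gridlines, it crosses the z-axis at z ∈ {-1, 1}; the y-axis gridline crossings are at y ∈ {-1, 1}.
Assembling these constraints gives the stated polynomial.

x^2 + 2*y^2 + 2*y*z + 2*z^2 - 2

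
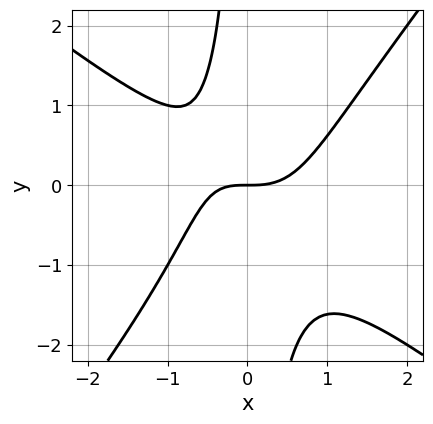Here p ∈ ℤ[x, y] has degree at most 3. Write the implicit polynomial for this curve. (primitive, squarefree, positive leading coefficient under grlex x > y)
1. Degree: no degree-2 curve has this shape, so deg p = 3.
2. Checking where it meets the axes: it meets the y-axis at y = 0 (among the integer gridlines); it meets the x-axis at x = 0 (among the integer gridlines).
3. Assembling these constraints gives the stated polynomial.

2*x^3 + x^2*y - 2*x*y^2 - x*y - 2*y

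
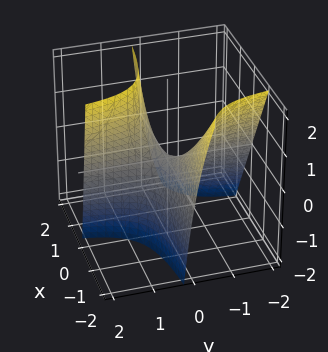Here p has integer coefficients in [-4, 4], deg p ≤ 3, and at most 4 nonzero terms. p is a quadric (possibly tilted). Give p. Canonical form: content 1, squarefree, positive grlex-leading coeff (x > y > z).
1. The degree is 2 — the shape is more complex than any degree-1 surface.
2. Against the integer gridlines: it crosses the z-axis at the gridline z = 0; the visible x-axis segment lies entirely on the surface; the visible y-axis segment lies entirely on the surface.
3. Fitting integer coefficients to these (and the overall shape) gives p.

3*x*y + y*z - z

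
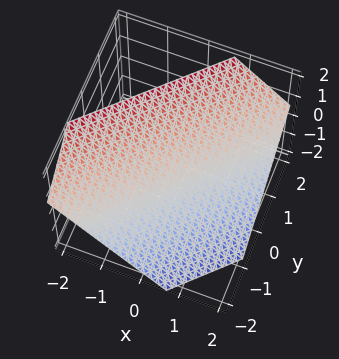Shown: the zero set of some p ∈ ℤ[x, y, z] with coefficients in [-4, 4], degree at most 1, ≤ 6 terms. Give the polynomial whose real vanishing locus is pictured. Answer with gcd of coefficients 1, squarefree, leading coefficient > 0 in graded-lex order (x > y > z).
Degree: every cross-section is a straight line — this is a plane, so deg p = 1.
Putting this together gives p.

3*x - 3*y + 3*z - 2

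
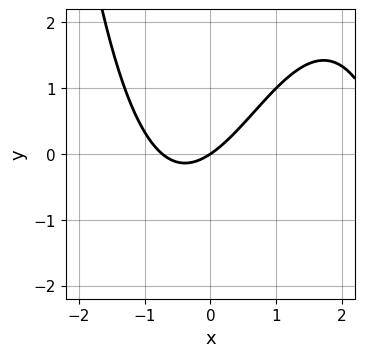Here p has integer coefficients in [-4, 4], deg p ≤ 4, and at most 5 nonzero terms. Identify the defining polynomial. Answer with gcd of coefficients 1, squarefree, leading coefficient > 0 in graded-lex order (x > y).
x^3 - 2*x^2 - 2*x + 3*y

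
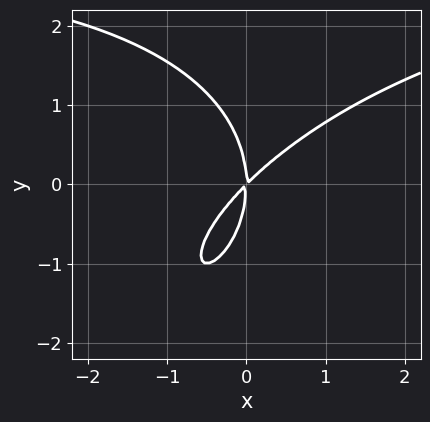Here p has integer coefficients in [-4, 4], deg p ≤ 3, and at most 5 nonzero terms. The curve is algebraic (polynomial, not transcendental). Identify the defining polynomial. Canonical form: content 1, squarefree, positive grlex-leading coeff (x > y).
Degree: the shape is more complex than any degree-2 curve, so deg p = 3.
From the axis intercepts and sections: one y-axis crossing is at y = 0; it crosses the x-axis at the gridline x = 0.
Assembling these constraints gives the stated polynomial.

x^2*y - x*y^2 + y^3 - 3*x^2 + 3*x*y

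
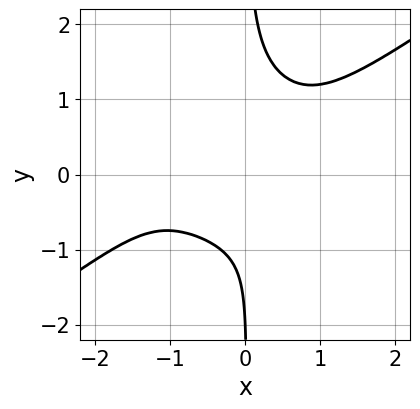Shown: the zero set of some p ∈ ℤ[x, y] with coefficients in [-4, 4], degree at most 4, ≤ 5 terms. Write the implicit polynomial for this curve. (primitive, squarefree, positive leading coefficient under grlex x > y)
x^4 - 3*x*y^3 + x^3 + y + 2

(a) The degree is 4 — the shape is more complex than any degree-3 curve.
(b) From the visible intercepts: it misses every integer gridline on the x-axis; one y-axis crossing is at y = -2.
(c) Together with the visible shape, these determine p as stated.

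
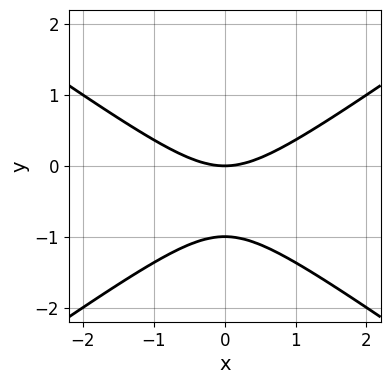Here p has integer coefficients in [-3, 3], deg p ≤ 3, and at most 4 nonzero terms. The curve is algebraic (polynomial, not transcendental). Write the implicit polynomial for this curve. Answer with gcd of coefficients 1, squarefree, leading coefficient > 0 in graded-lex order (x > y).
(a) Degree: no degree-1 curve has this shape, so deg p = 2.
(b) Symmetries: the x ↦ −x reflection is a symmetry, so x appears only in even powers.
(c) From the axis intercepts and sections: the y-axis gridline crossings are at y ∈ {-1, 0}; it crosses the x-axis at the gridline x = 0.
(d) These observations pin down the coefficients.

x^2 - 2*y^2 - 2*y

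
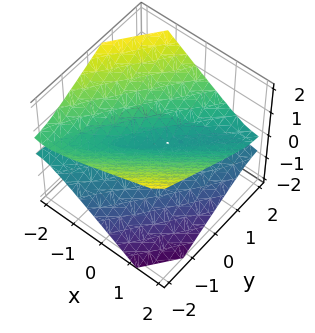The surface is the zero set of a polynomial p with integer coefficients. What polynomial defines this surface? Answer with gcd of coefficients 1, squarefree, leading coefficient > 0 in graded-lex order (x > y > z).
x^2 - 2*x*y - x*z + y^2 - 3*z^2

The degree is 2 — a generic line meets the surface in up to 2 points.
Reading off the gridlines: one x-axis crossing is at x = 0; it crosses the z-axis at the gridline z = 0; it crosses the y-axis at the gridline y = 0.
The integer polynomial consistent with all of this is the stated p.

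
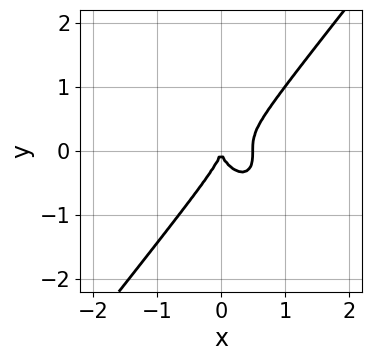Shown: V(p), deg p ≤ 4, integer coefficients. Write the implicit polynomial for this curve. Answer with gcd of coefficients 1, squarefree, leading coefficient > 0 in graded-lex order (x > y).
2*x^3 - y^3 - x^2

deg p = 3.
Against the integer gridlines: it crosses the y-axis at the gridline y = 0; one x-axis crossing is at x = 0.
Matching integer coefficients to the picture gives p.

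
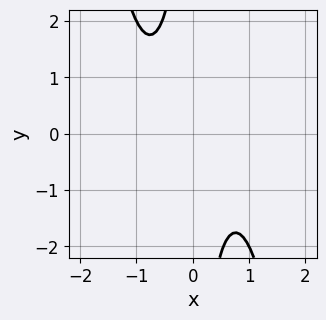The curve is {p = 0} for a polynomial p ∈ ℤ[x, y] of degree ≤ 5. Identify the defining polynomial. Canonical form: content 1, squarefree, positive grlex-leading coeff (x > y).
First, the degree is 4 — no degree-3 curve has this shape.
Next, reading off the gridlines: the curve avoids every integer x-axis point in the box; no y-intercept at any integer in the box.
Finally, solving for integer coefficients yields p as stated.

x^4 + x*y + 1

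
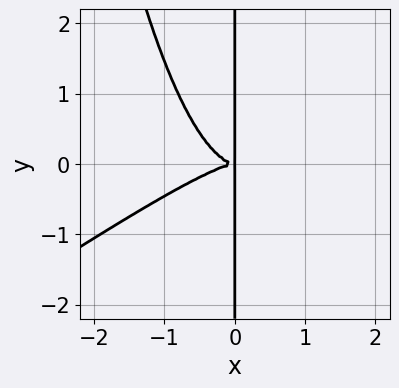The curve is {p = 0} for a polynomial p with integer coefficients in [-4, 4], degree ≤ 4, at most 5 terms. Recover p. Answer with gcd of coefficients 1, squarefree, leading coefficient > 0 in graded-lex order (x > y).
2*x^4 - 3*x^3*y + 3*x*y^2

(a) deg p = 4. A generic line meets the curve in up to 4 points.
(b) From the axis intercepts and sections: every point of the y-axis in the box is on the curve.
(c) Matching integer coefficients to the picture gives p.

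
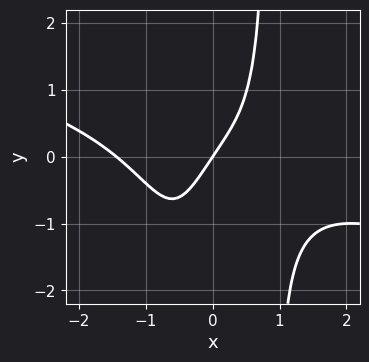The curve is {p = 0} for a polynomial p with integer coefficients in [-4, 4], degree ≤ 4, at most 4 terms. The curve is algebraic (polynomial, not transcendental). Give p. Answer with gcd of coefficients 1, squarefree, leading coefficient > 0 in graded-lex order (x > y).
x^4 + 3*x^3*y + 3*x - 2*y

1. deg p = 4. A generic line meets the curve in up to 4 points.
2. Against the integer gridlines: it crosses the y-axis at the gridline y = 0; it meets the x-axis at x = 0 (among the integer gridlines).
3. Together with the visible shape, these determine p as stated.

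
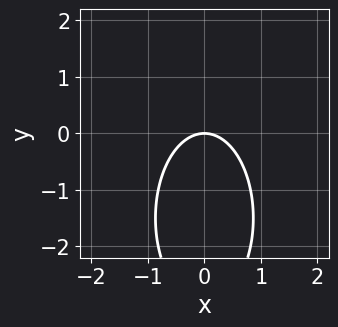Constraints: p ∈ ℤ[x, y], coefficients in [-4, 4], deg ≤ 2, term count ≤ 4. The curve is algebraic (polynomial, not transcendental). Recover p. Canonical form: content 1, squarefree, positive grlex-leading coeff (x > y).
First, the degree is 2 — no degree-1 curve has this shape.
Then, symmetries: it's symmetric under x → −x, forcing even powers of x.
Next, observable constraints: it crosses the x-axis at the gridline x = 0; one y-axis crossing is at y = 0.
Finally, solving for integer coefficients yields p as stated.

3*x^2 + y^2 + 3*y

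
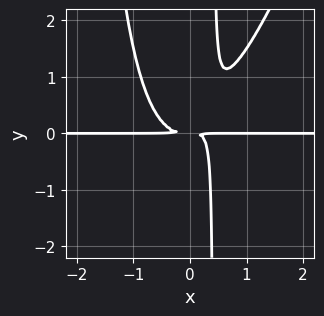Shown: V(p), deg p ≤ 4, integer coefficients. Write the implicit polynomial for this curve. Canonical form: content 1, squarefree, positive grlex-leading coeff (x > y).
3*x^3*y - x^2*y^2 - 2*x*y^2 + y^2

(a) deg p = 4.
(b) From the axis intercepts and sections: the visible x-axis segment lies entirely on the curve.
(c) Together with the visible shape, these determine p as stated.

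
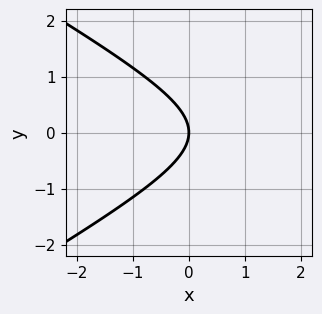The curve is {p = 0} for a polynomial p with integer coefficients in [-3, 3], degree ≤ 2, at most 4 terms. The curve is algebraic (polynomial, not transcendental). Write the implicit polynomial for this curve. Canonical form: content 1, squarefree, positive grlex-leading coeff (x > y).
1. deg p = 2. No degree-1 curve has this shape.
2. Symmetries: the y ↦ −y reflection is a symmetry, so y appears only in even powers.
3. Checking where it meets the axes: it meets the y-axis at y = 0 (among the integer gridlines); it crosses the x-axis at the gridline x = 0.
4. Together with the visible shape, these determine p as stated.

x^2 - 3*y^2 - 3*x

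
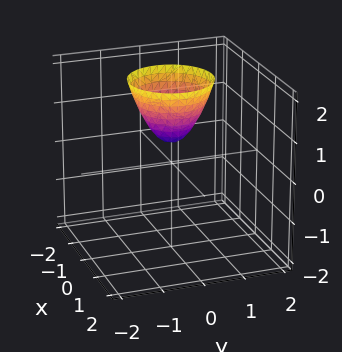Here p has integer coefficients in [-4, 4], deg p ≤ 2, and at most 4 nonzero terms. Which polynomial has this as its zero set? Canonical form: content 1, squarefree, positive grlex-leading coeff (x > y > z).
3*x^2 + 3*y^2 - 2*z + 1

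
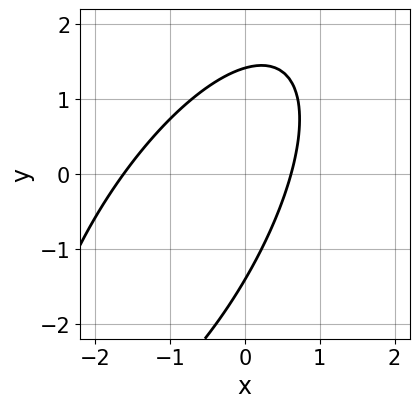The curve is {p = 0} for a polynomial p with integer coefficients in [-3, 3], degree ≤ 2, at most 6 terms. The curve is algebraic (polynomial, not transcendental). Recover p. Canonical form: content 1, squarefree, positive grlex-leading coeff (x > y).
2*x^2 - 2*x*y + y^2 + 2*x - 2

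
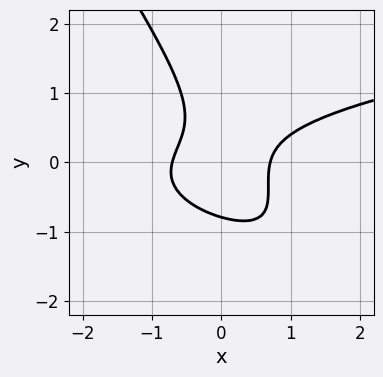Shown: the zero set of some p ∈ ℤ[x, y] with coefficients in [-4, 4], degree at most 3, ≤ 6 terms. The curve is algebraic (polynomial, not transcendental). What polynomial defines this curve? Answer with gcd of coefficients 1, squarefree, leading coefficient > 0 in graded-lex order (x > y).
1. deg p = 3. The shape is more complex than any degree-2 curve.
2. The integer polynomial consistent with all of this is the stated p.

3*x*y^2 + 2*y^3 - 2*x^2 + x*y + 1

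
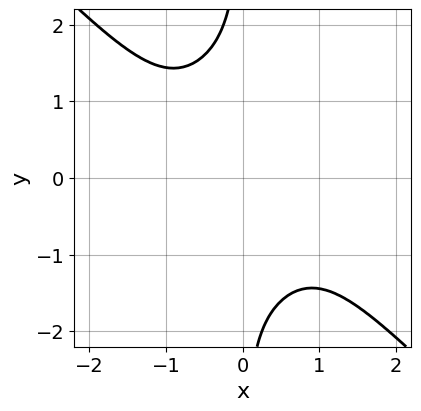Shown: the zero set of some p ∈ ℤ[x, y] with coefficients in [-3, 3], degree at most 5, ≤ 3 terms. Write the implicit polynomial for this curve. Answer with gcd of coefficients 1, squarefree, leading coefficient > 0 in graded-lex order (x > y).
x^4 + x*y^3 + 2

1. deg p = 4. The shape is more complex than any degree-3 curve.
2. Against the integer gridlines: it misses every integer gridline on the x-axis; it misses every integer gridline on the y-axis.
3. Matching integer coefficients to the picture gives p.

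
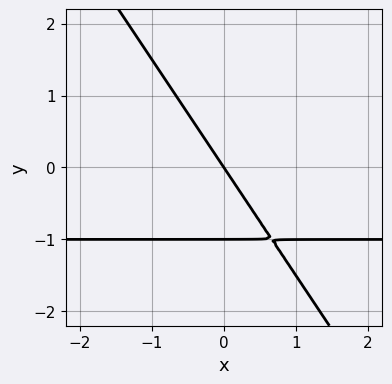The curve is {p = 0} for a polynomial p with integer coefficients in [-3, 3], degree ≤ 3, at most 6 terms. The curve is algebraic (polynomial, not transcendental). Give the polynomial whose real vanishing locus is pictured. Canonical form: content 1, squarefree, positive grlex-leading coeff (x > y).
3*x*y + 2*y^2 + 3*x + 2*y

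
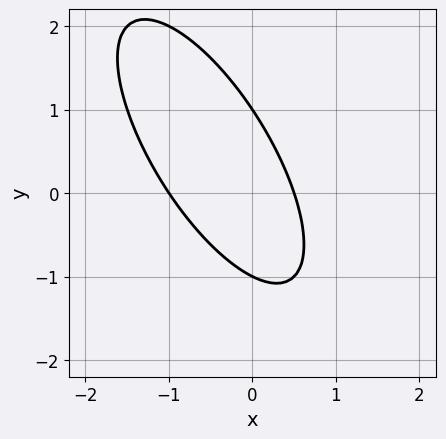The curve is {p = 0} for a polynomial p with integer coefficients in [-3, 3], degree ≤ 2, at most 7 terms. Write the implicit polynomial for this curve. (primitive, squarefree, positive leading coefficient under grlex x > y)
First, degree: no degree-1 curve has this shape, so deg p = 2.
Next, reading off the gridlines: it crosses the x-axis at the gridline x = -1; the y-axis gridline crossings are at y ∈ {-1, 1}.
Finally, assembling these constraints gives the stated polynomial.

2*x^2 + 2*x*y + y^2 + x - 1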